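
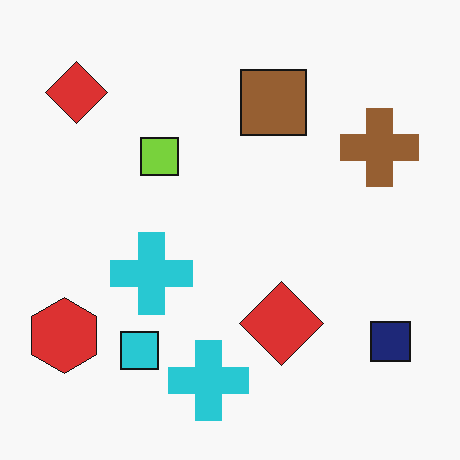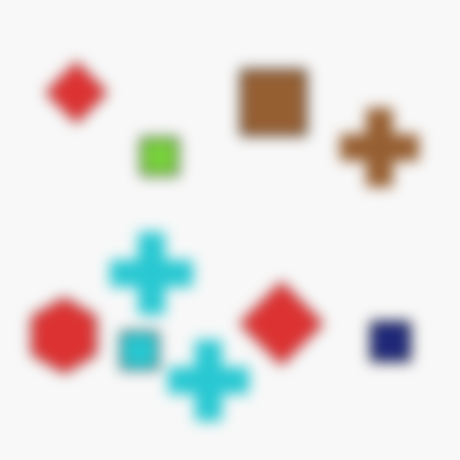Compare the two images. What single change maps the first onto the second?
The second image is the first heavily blurred.

Shape edges and outlines are uniformly softened across the whole image.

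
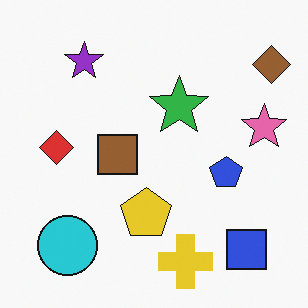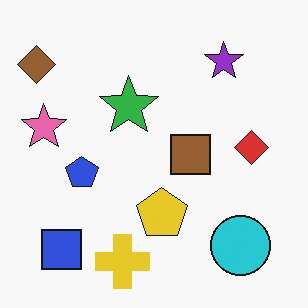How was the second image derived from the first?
Flipped horizontally (left ↔ right).

The brown diamond is in the top-right of the first image and the top-left of the second — shapes on opposite sides of the vertical midline have swapped in a mirror flip.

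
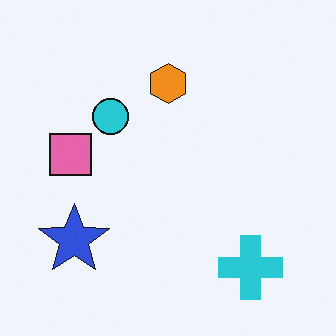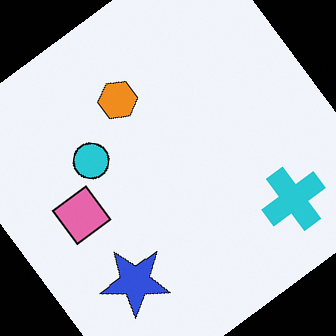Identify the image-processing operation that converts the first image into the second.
The second image is the first rotated counter-clockwise by a large amount — several tens of degrees.

Every shape is tilted by the same angle and the image corners show triangular fill wedges — a whole-image rotation by a non-right angle.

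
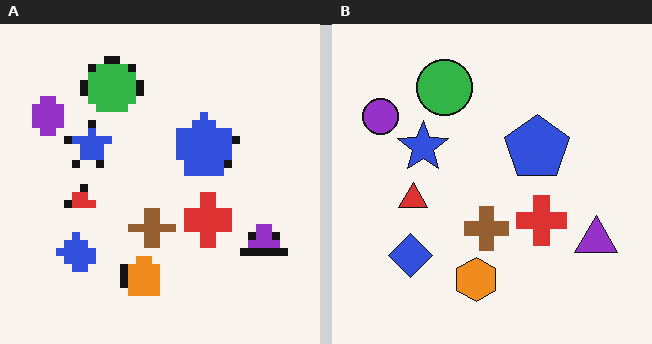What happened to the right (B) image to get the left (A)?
This is the original image pixelated into visible square blocks.

Shapes are reduced to large square blocks; fine edges and outlines are lost — a downscale-then-upscale (mosaic) effect.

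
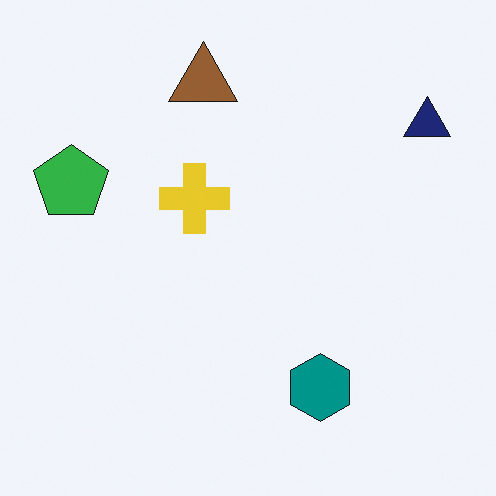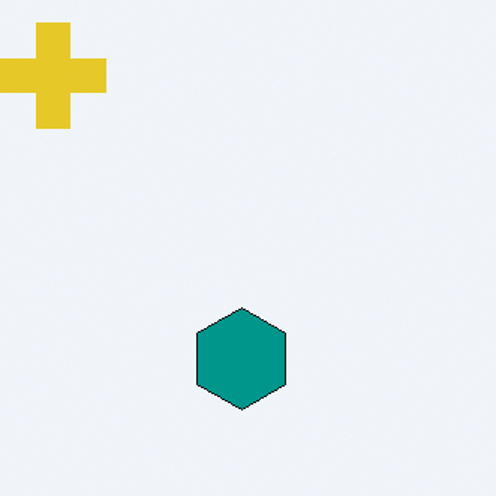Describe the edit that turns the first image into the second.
It was cropped slightly and scaled back up.

The visible shapes are larger and the field of view is narrower; shapes near the original edges may be partly or wholly outside the frame — a crop-and-rescale.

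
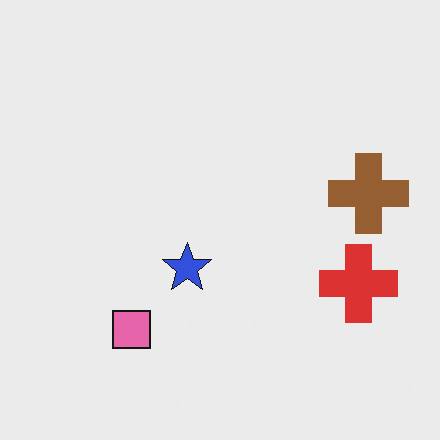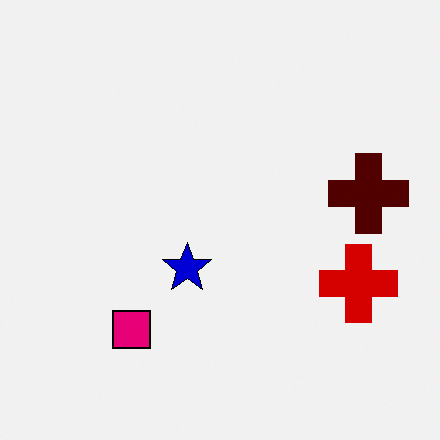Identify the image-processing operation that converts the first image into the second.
The image was boosted in contrast.

Tones are pushed away from mid-grey across the whole image — a global contrast change.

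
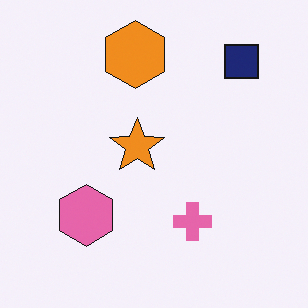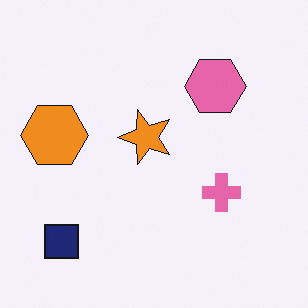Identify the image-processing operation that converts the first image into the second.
Transposed (reflected across the top-left ↔ bottom-right diagonal).

Shapes have swapped their row and column positions — what was in the top-right is now in the bottom-left — a diagonal reflection.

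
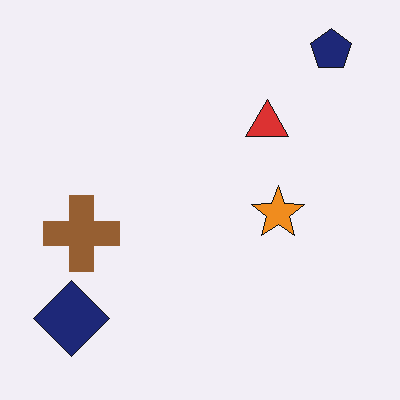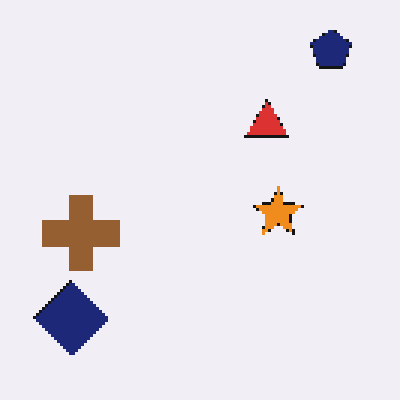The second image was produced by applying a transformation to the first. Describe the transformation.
It was mildly pixelated.

Shapes are reduced to large square blocks; fine edges and outlines are lost — a downscale-then-upscale (mosaic) effect.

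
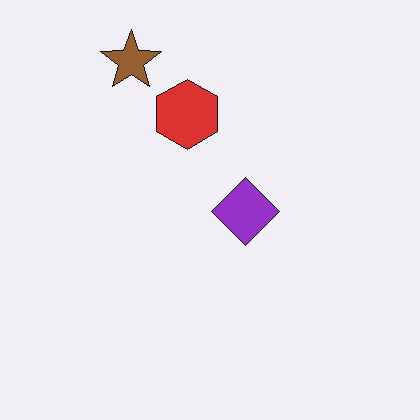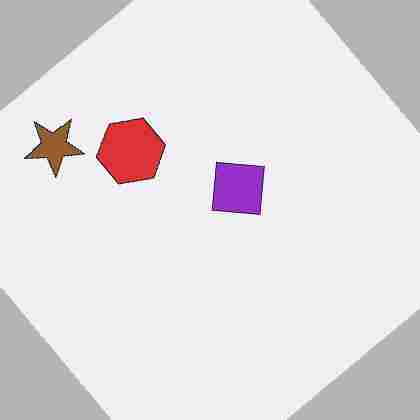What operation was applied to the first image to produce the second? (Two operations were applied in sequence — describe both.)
The image was rotated counter-clockwise by a large amount — several tens of degrees, then degraded with heavy JPEG compression.

Every shape is tilted by the same angle and the image corners show triangular fill wedges — a whole-image rotation by a non-right angle. Blocky 8×8 compression artifacts appear around shape edges and the flat background shows ringing — characteristic JPEG degradation.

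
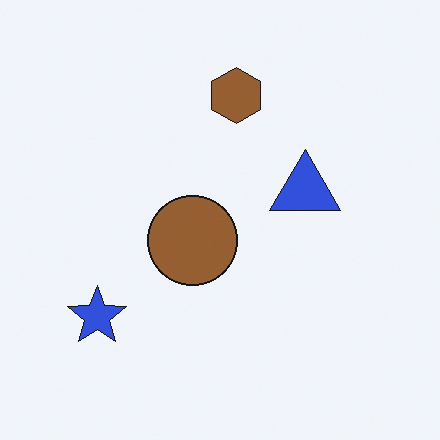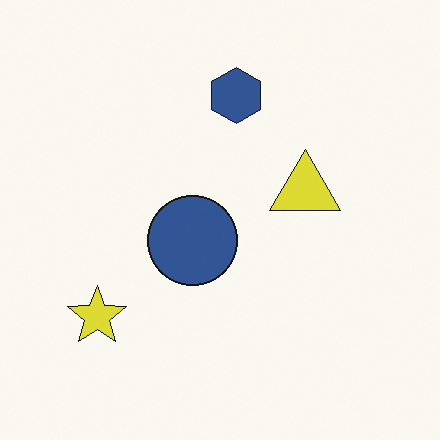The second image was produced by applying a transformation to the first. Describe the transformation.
The second image is the first hue-shifted by a large amount.

Every shape's color has rotated by the same amount around the hue wheel — a uniform hue shift.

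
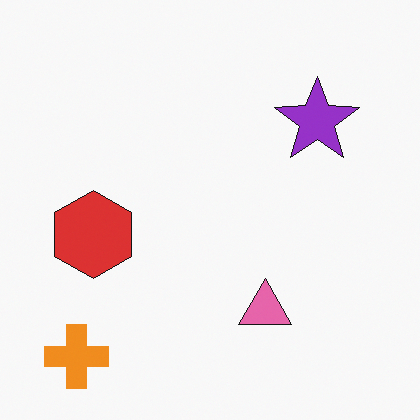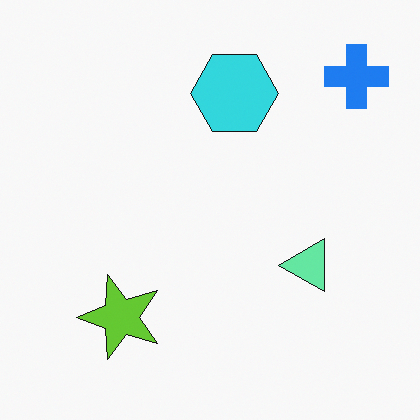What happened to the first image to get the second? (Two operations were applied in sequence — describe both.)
The second image is the first transposed (reflected across the top-left ↔ bottom-right diagonal), then hue-shifted by a large amount.

Shapes have swapped their row and column positions — what was in the top-right is now in the bottom-left — a diagonal reflection. Every shape's color has rotated by the same amount around the hue wheel — a uniform hue shift.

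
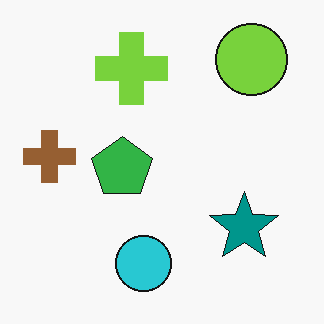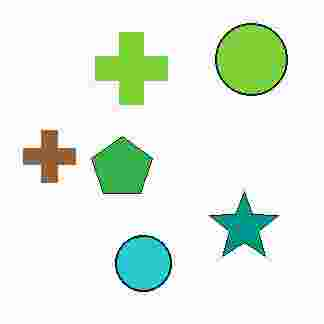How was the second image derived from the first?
This is the original image degraded with heavy JPEG compression.

Blocky 8×8 compression artifacts appear around shape edges and the flat background shows ringing — characteristic JPEG degradation.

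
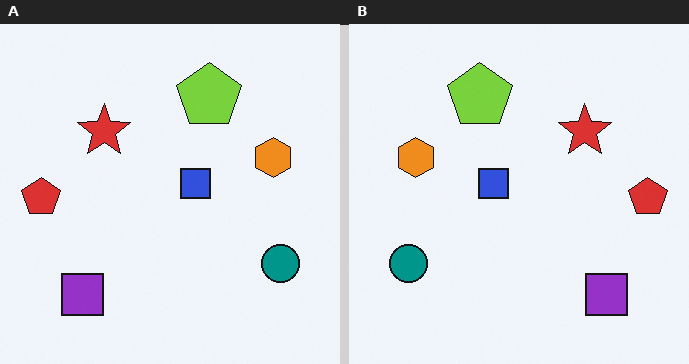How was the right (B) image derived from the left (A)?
This is the original image flipped horizontally (left ↔ right).

The red pentagon is in the left of the left (A) image and the right of the right (B) — shapes on opposite sides of the vertical midline have swapped in a mirror flip.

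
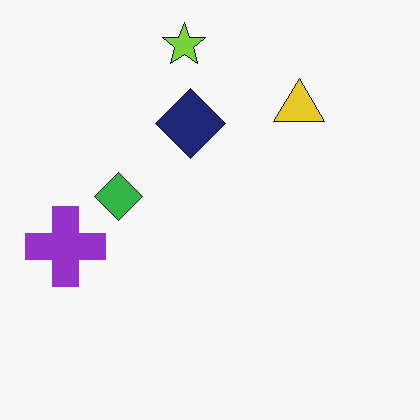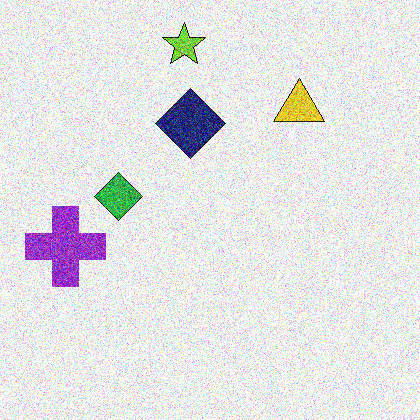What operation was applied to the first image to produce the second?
This is the original image degraded with a thick layer of grain.

Random speckle covers the whole image, including the flat background.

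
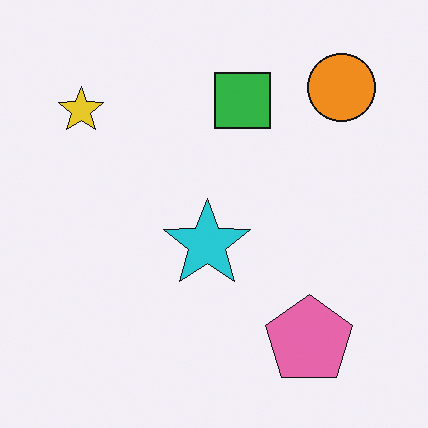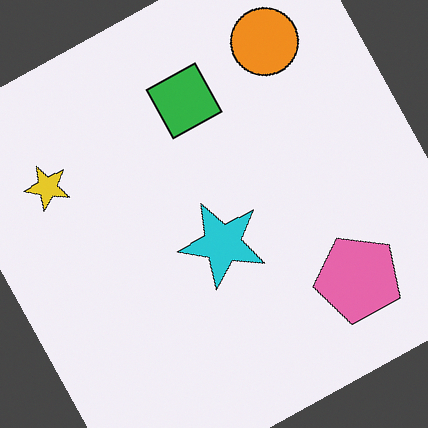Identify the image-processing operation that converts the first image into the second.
The second image is the first rotated counter-clockwise by a moderate amount.

Every shape is tilted by the same angle and the image corners show triangular fill wedges — a whole-image rotation by a non-right angle.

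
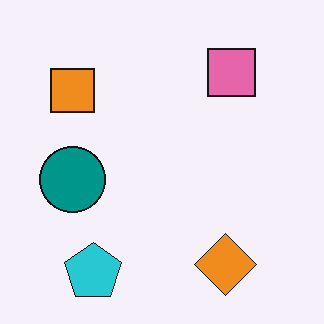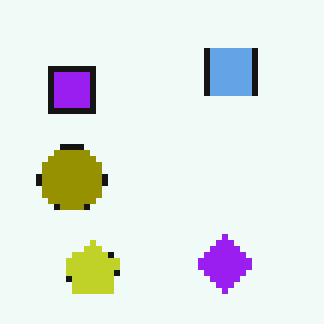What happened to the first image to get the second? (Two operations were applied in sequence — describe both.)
The second image is the first pixelated into visible square blocks, then hue-shifted through roughly half the color wheel.

Shapes are reduced to large square blocks; fine edges and outlines are lost — a downscale-then-upscale (mosaic) effect. Every shape's color has rotated by the same amount around the hue wheel — a uniform hue shift.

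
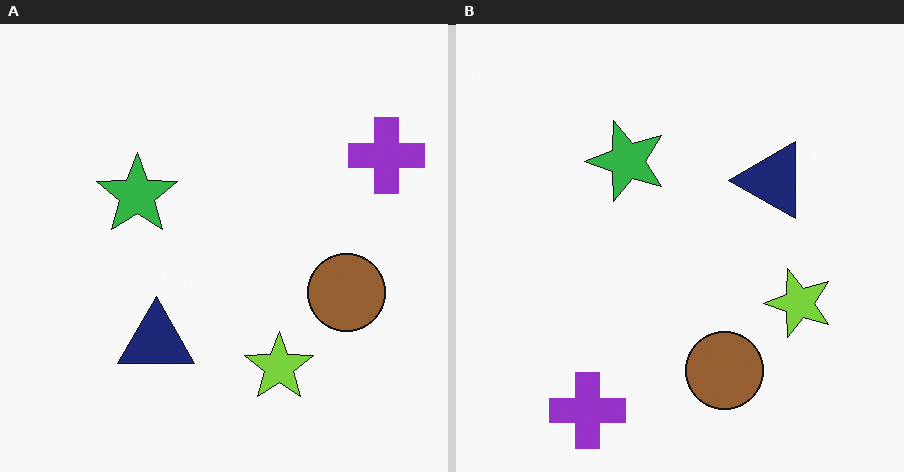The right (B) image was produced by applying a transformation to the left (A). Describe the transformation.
Transposed (reflected across the top-left ↔ bottom-right diagonal).

Shapes have swapped their row and column positions — what was in the top-right is now in the bottom-left — a diagonal reflection.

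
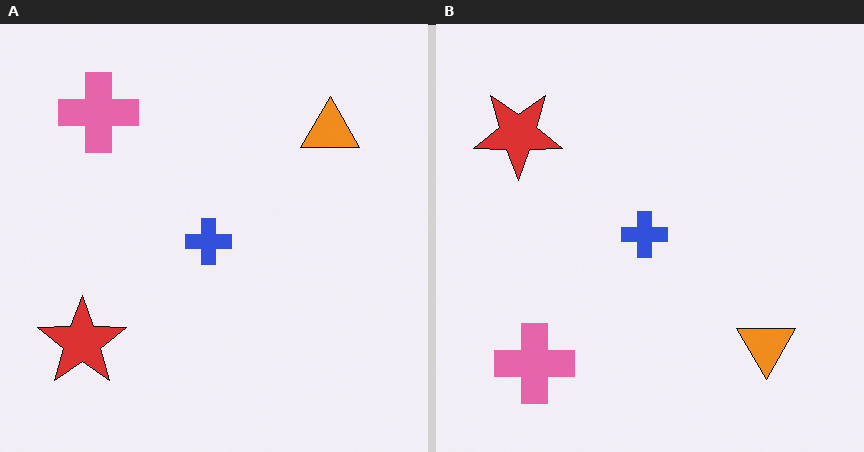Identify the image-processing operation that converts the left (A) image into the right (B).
This is the original image flipped vertically (top ↔ bottom).

The pink cross is in the top-left of the left (A) image and the bottom-left of the right (B) — shapes on opposite sides of the horizontal midline have swapped in a mirror flip.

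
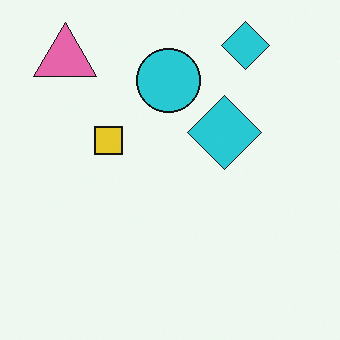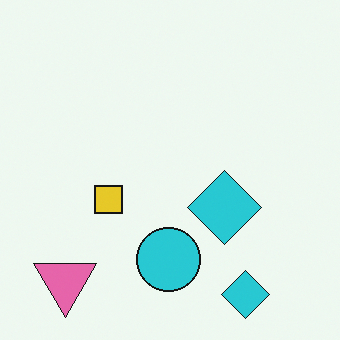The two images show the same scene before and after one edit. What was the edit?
The second image is the first flipped vertically (top ↔ bottom).

The pink triangle is in the top-left of the first image and the bottom-left of the second — shapes on opposite sides of the horizontal midline have swapped in a mirror flip.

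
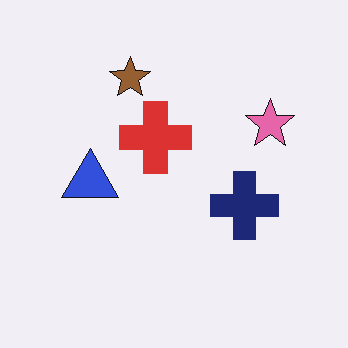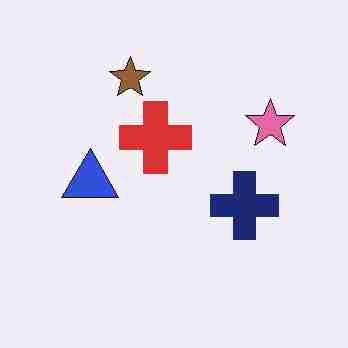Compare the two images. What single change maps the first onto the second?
The transformation is: heavily JPEG-compressed with obvious blocking artifacts.

Blocky 8×8 compression artifacts appear around shape edges and the flat background shows ringing — characteristic JPEG degradation.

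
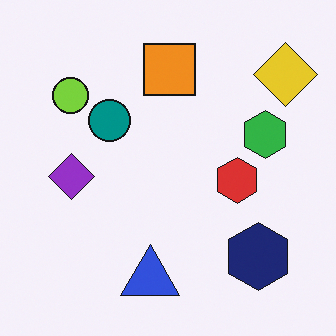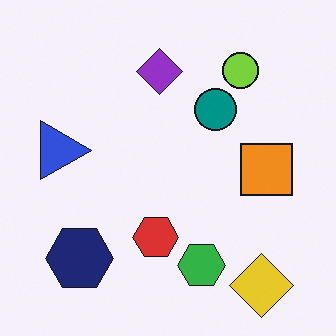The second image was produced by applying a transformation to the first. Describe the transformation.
The image was rotated 90° clockwise.

The yellow diamond sits in the top-right of the first image and the bottom-right of the second — consistent with a whole-image 90° clockwise rotation.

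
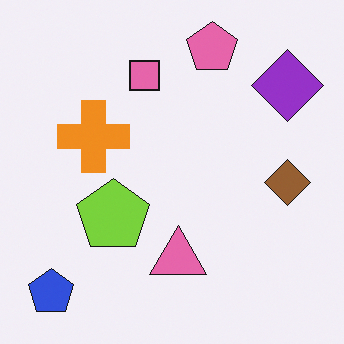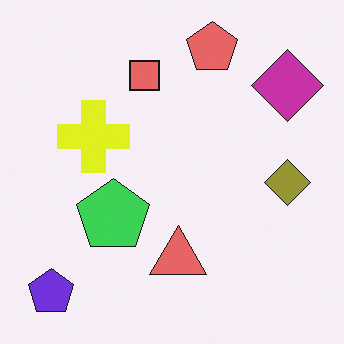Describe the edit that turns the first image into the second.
The transformation is: hue-shifted slightly.

Every shape's color has rotated by the same amount around the hue wheel — a uniform hue shift.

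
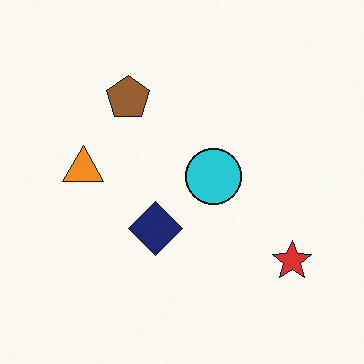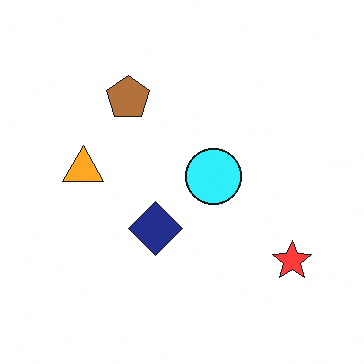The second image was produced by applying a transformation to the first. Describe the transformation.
The image was brightened a little.

Every pixel — background and shapes alike — is uniformly brightened.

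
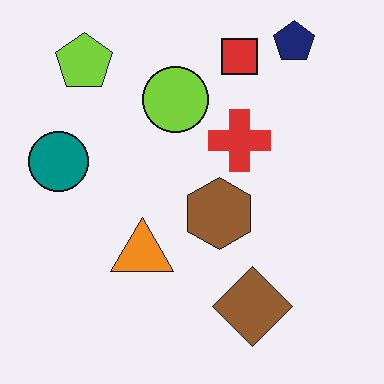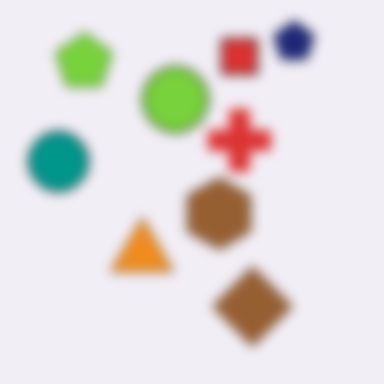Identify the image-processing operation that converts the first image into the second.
It was strongly gaussian-blurred.

Shape edges and outlines are uniformly softened across the whole image.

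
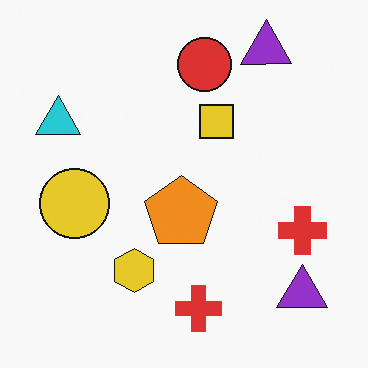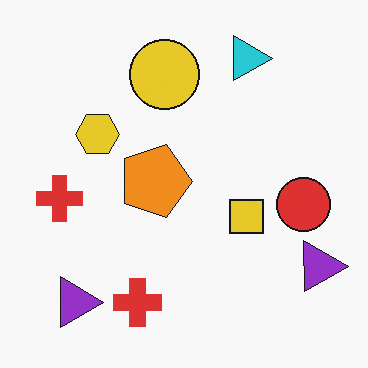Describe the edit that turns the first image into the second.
This is the original image rotated 90° clockwise.

The cyan triangle sits in the top-left of the first image and the top-right of the second — consistent with a whole-image 90° clockwise rotation.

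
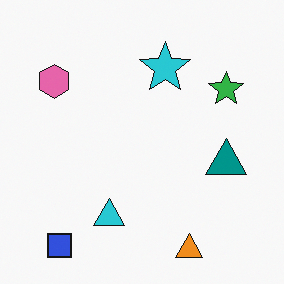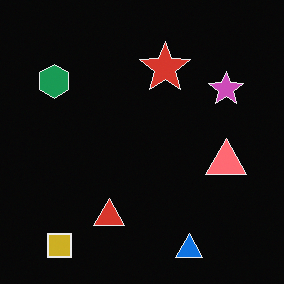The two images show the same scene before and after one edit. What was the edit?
The second image is the first color-inverted (negative).

The light background has become dark and every shape's color is its complement — a photographic negative.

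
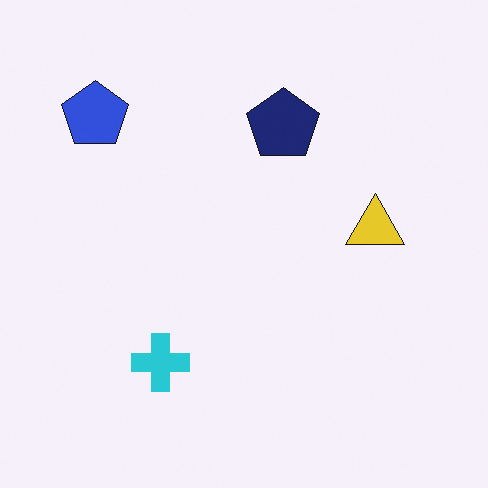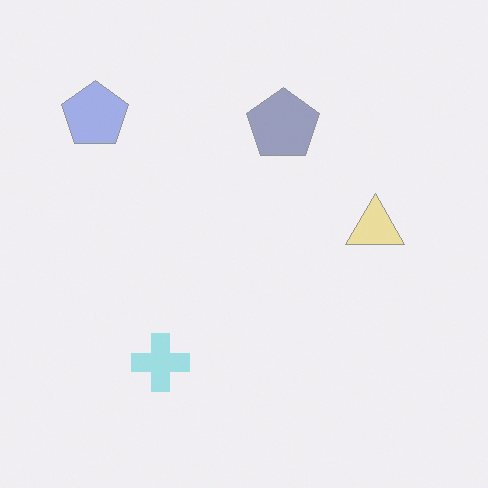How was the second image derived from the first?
The image was washed out (contrast reduced).

Tones are pushed toward mid-grey across the whole image — a global contrast change.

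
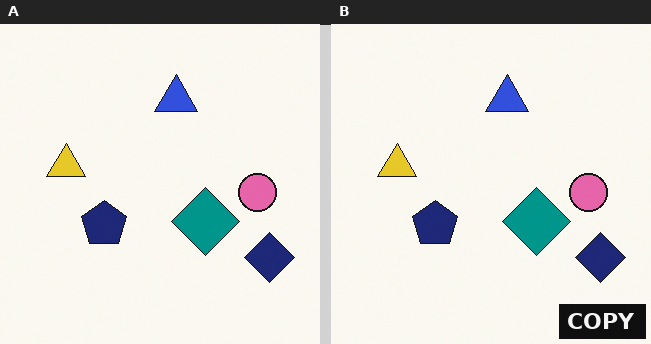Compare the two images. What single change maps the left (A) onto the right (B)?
This is the original image watermarked with the text "COPY" in the lower-right corner.

A dark label reading "COPY" appears in the lower-right corner.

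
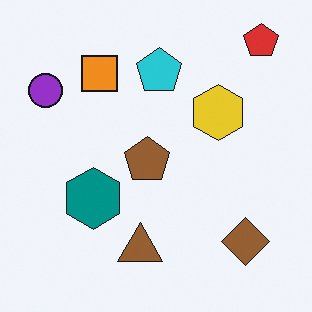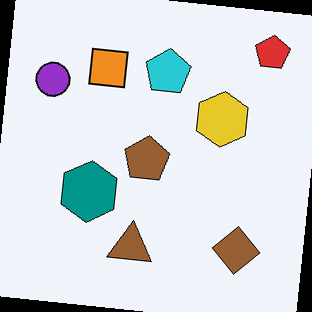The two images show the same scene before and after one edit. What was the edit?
The image was rotated clockwise by a few degrees.

Every shape is tilted by the same angle and the image corners show triangular fill wedges — a whole-image rotation by a non-right angle.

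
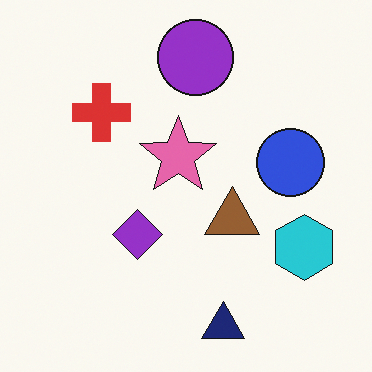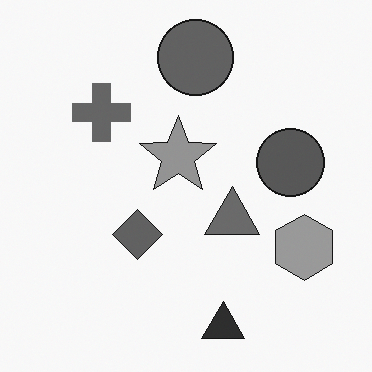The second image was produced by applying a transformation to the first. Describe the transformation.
It was converted to grayscale.

All color is removed — every shape is now a shade of grey.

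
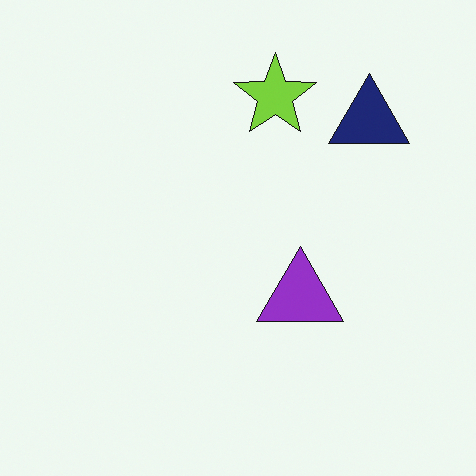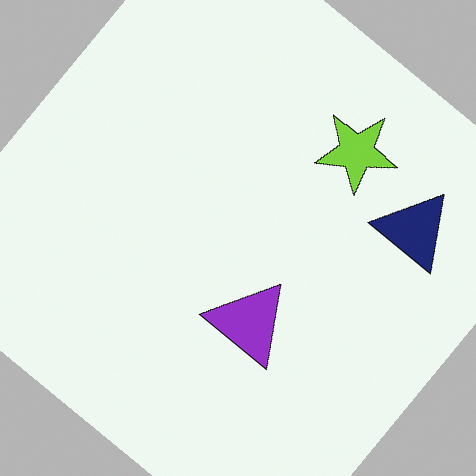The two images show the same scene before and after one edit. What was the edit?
The image was rotated clockwise by a large amount — several tens of degrees.

Every shape is tilted by the same angle and the image corners show triangular fill wedges — a whole-image rotation by a non-right angle.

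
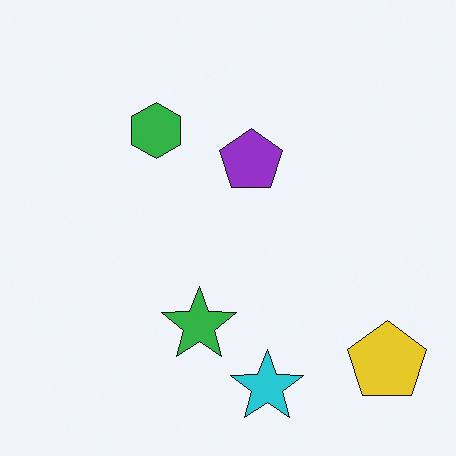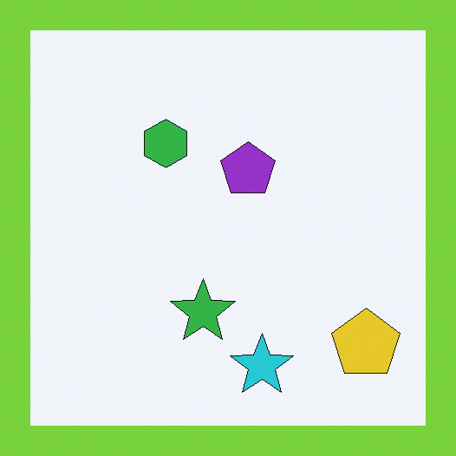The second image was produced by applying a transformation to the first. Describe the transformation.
This is the original image framed with a lime border.

A solid lime frame runs around the edge of the second image, with the content slightly shrunk inside it.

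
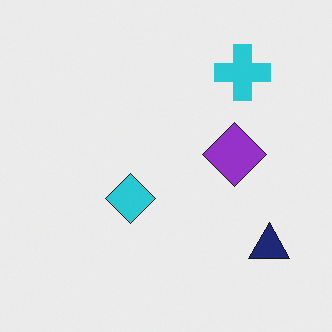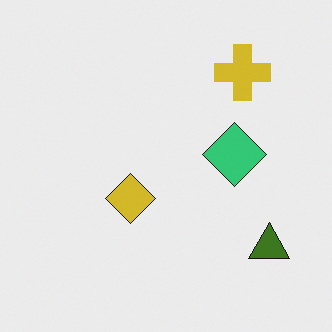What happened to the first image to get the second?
The second image is the first hue-shifted by a large amount.

Every shape's color has rotated by the same amount around the hue wheel — a uniform hue shift.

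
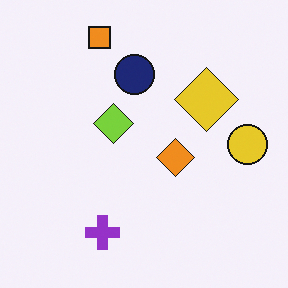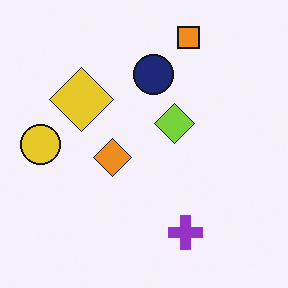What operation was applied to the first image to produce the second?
The second image is the first flipped horizontally (left ↔ right).

The yellow circle is in the right of the first image and the left of the second — shapes on opposite sides of the vertical midline have swapped in a mirror flip.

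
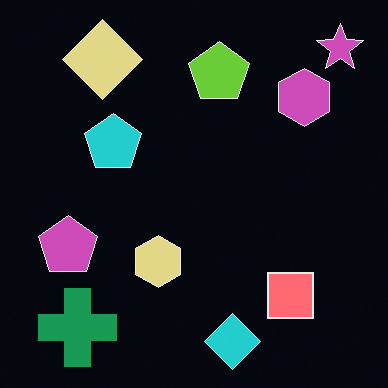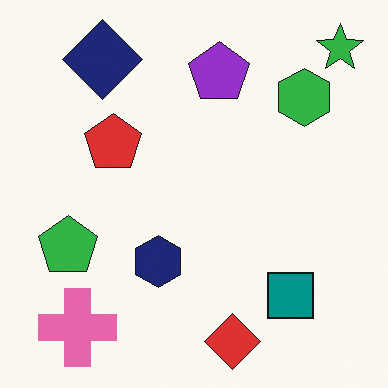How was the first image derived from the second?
The transformation is: color-inverted (negative).

The light background has become dark and every shape's color is its complement — a photographic negative.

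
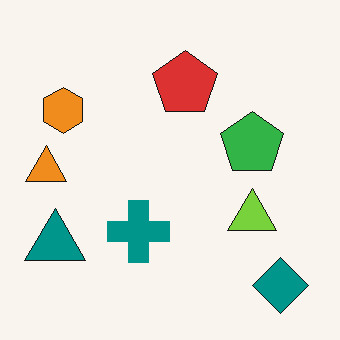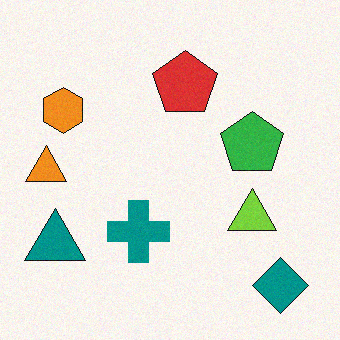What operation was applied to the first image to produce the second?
The transformation is: degraded with light additive noise.

Random speckle covers the whole image, including the flat background.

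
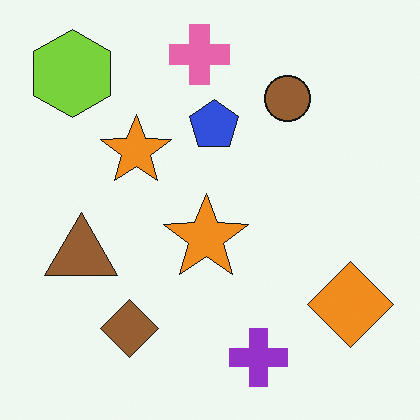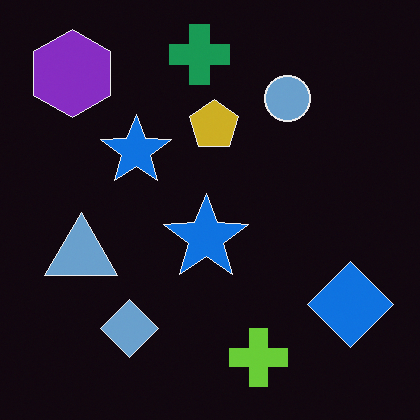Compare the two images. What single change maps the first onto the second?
The transformation is: color-inverted (negative).

The light background has become dark and every shape's color is its complement — a photographic negative.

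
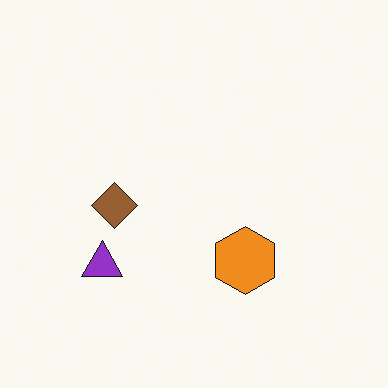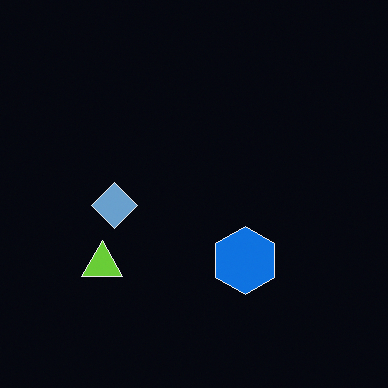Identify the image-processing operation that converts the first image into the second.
The second image is the first color-inverted (negative).

The light background has become dark and every shape's color is its complement — a photographic negative.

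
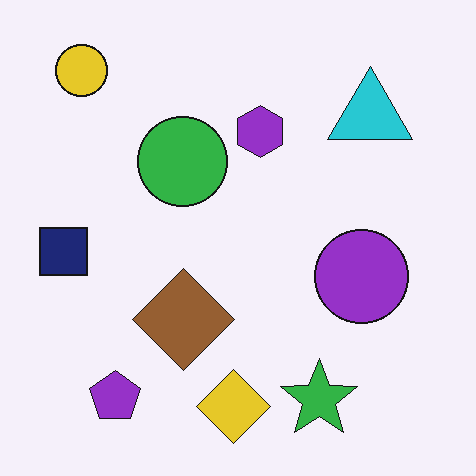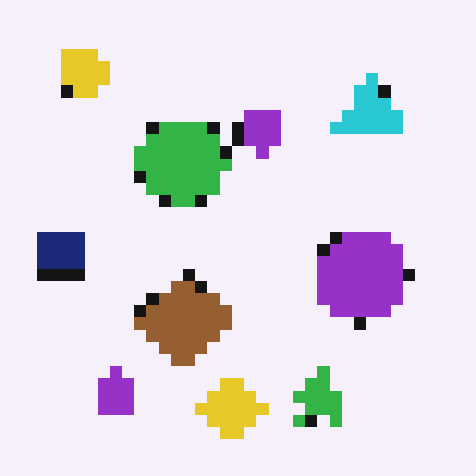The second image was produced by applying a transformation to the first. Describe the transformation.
This is the original image heavily pixelated into large blocks.

Shapes are reduced to large square blocks; fine edges and outlines are lost — a downscale-then-upscale (mosaic) effect.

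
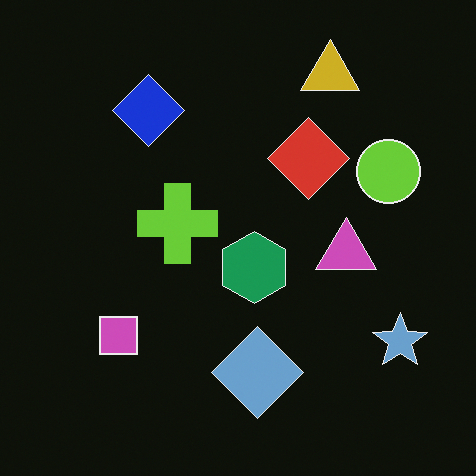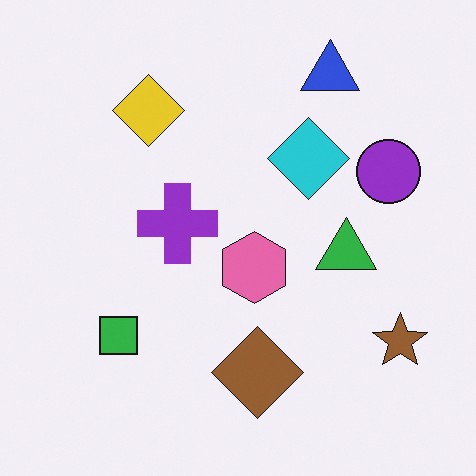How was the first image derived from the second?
The first image is the second color-inverted (negative).

The light background has become dark and every shape's color is its complement — a photographic negative.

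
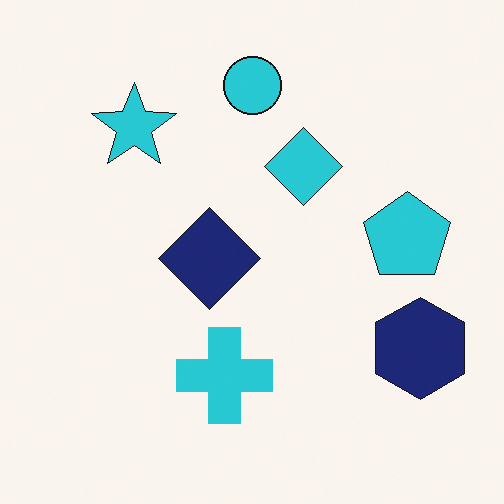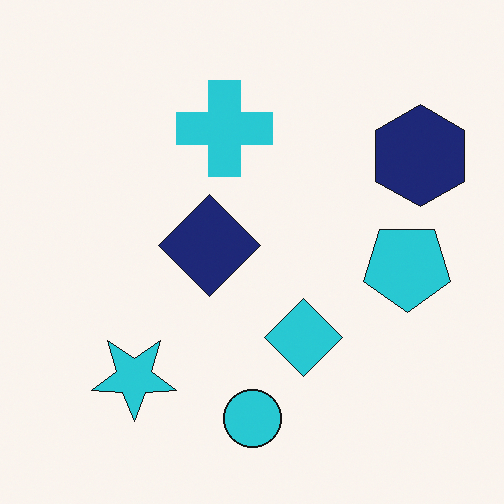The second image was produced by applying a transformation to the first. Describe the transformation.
The image was flipped vertically (top ↔ bottom).

The cyan circle is in the top of the first image and the bottom of the second — shapes on opposite sides of the horizontal midline have swapped in a mirror flip.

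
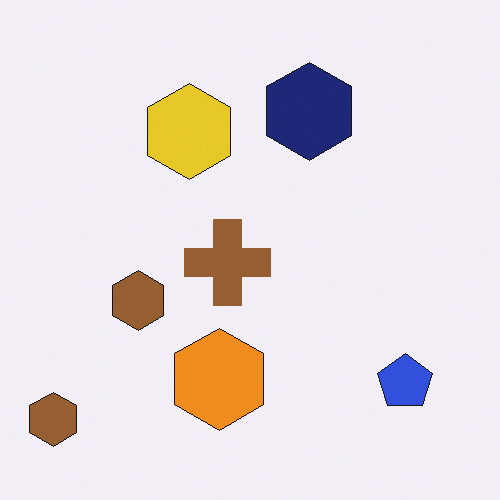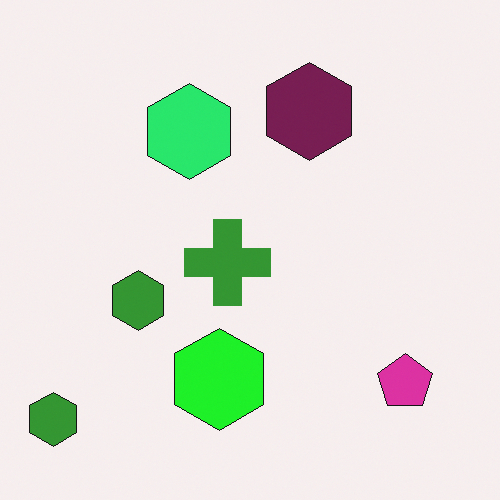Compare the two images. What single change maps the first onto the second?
The second image is the first hue-shifted noticeably.

Every shape's color has rotated by the same amount around the hue wheel — a uniform hue shift.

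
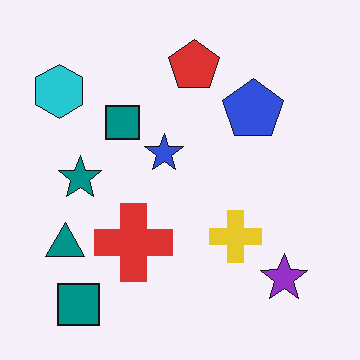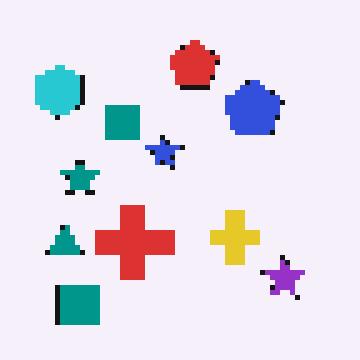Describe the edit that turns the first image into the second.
The transformation is: lightly pixelated (a mild mosaic effect).

Shapes are reduced to large square blocks; fine edges and outlines are lost — a downscale-then-upscale (mosaic) effect.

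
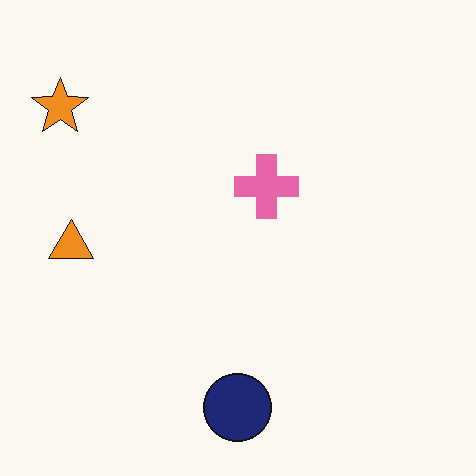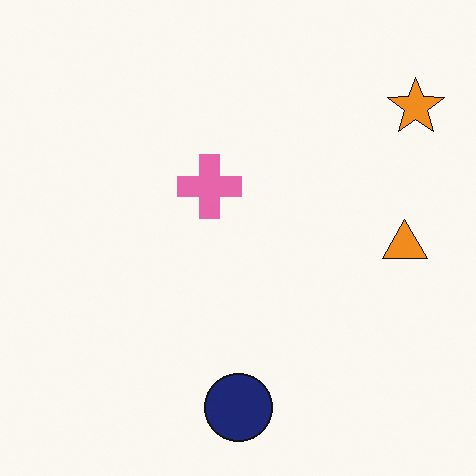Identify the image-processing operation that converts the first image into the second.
This is the original image flipped horizontally (left ↔ right).

The orange star is in the top-left of the first image and the top-right of the second — shapes on opposite sides of the vertical midline have swapped in a mirror flip.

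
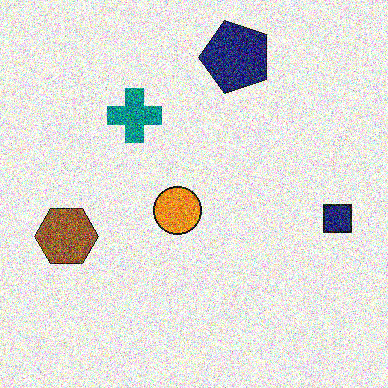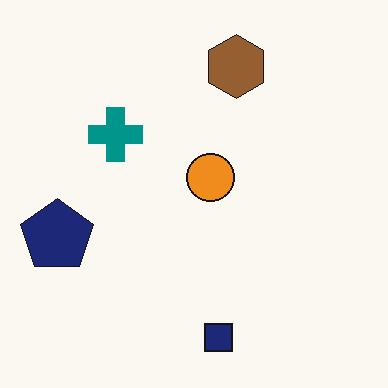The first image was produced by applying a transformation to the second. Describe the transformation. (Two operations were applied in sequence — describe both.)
This is the original image transposed (reflected across the top-left ↔ bottom-right diagonal), then degraded with strong gaussian noise.

Shapes have swapped their row and column positions — what was in the top-right is now in the bottom-left — a diagonal reflection. Random speckle covers the whole image, including the flat background.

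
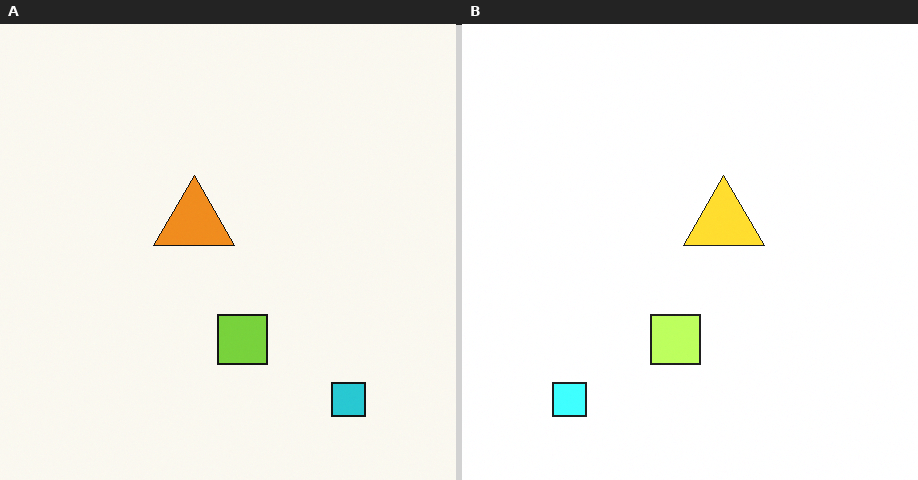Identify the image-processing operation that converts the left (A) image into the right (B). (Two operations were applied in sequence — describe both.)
The right (B) image is the left (A) flipped horizontally (left ↔ right), then substantially brightened.

The cyan square is in the bottom-right of the left (A) image and the bottom-left of the right (B) — shapes on opposite sides of the vertical midline have swapped in a mirror flip. Every pixel — background and shapes alike — is uniformly brightened.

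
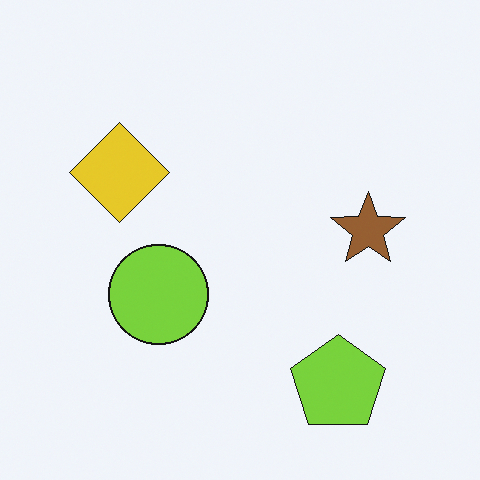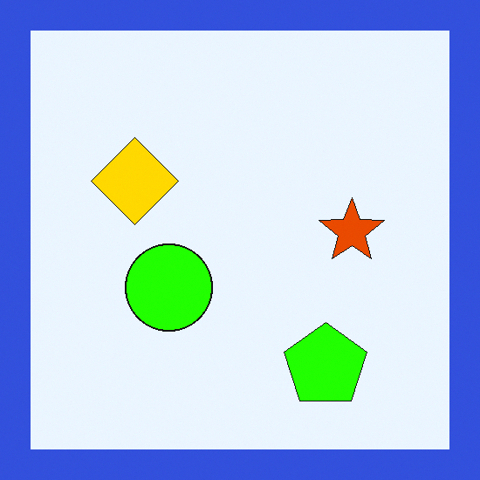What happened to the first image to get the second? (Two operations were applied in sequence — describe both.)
The transformation is: made much more vivid (saturation change), then framed with a blue border.

All colors are more vivid — a global saturation change. A solid blue frame runs around the edge of the second image, with the content slightly shrunk inside it.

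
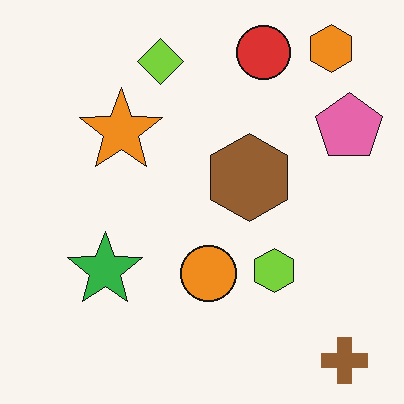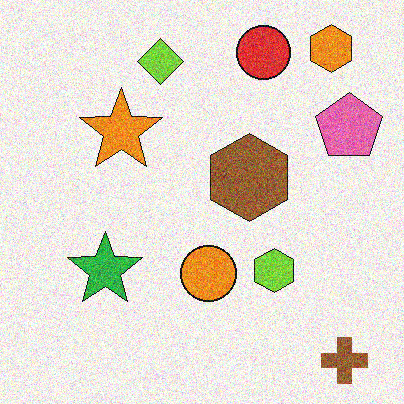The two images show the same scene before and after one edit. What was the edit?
The transformation is: degraded with visible gaussian noise.

Random speckle covers the whole image, including the flat background.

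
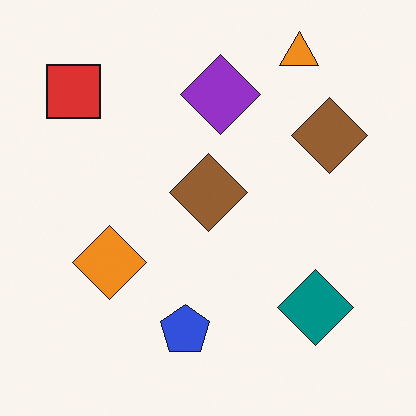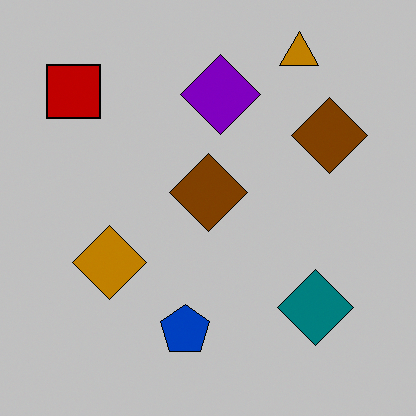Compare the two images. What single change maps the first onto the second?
Aggressively posterized.

Each flat color has snapped to a coarser quantized level — most visibly, the near-white background has dropped to a flat grey.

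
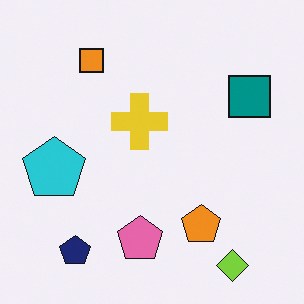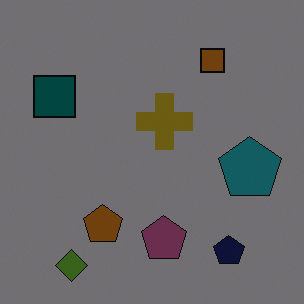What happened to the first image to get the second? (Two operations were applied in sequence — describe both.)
The second image is the first noticeably darkened, then flipped horizontally (left ↔ right).

Every pixel — background and shapes alike — is uniformly darkened. The cyan pentagon is in the left of the first image and the right of the second — shapes on opposite sides of the vertical midline have swapped in a mirror flip.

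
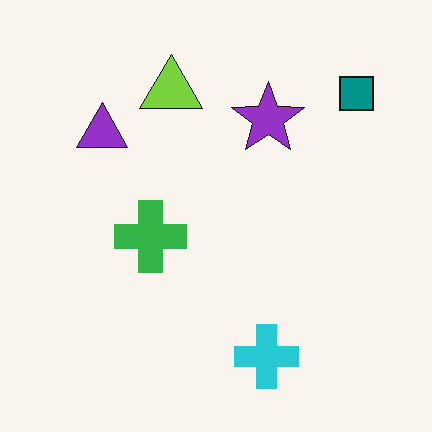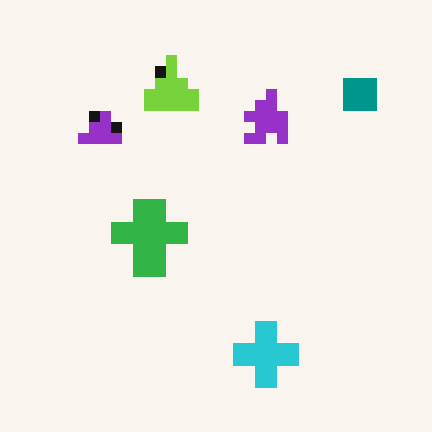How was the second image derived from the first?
The image was heavily pixelated into large blocks.

Shapes are reduced to large square blocks; fine edges and outlines are lost — a downscale-then-upscale (mosaic) effect.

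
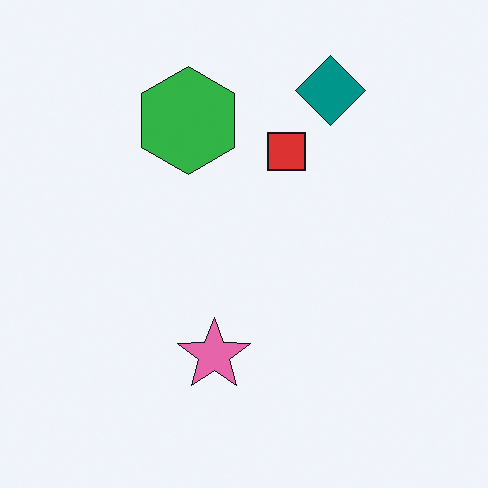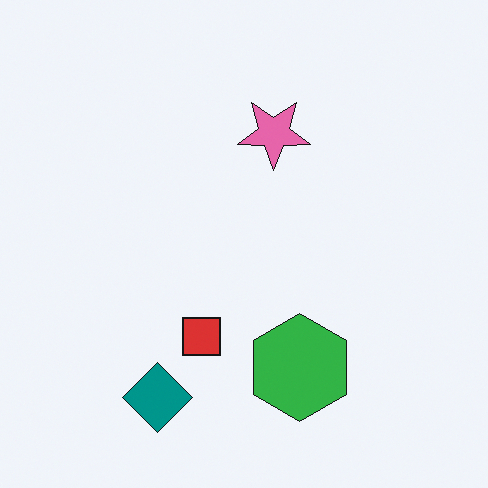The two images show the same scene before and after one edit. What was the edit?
The second image is the first rotated 180°.

The teal diamond sits in the top-right of the first image and the bottom-left of the second — consistent with a whole-image 180° rotation.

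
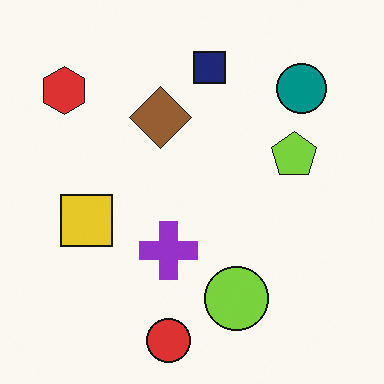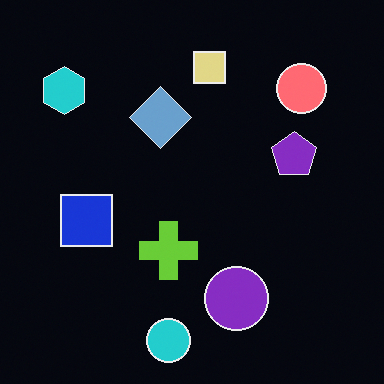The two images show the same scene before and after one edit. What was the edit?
The transformation is: color-inverted (negative).

The light background has become dark and every shape's color is its complement — a photographic negative.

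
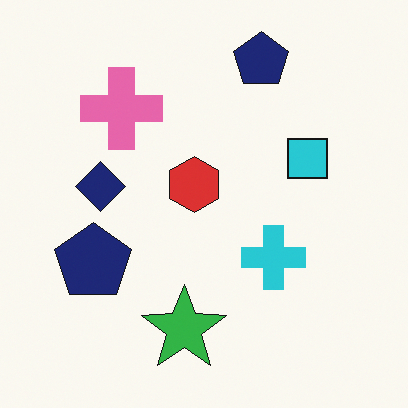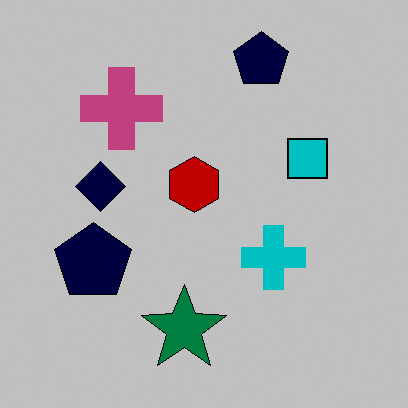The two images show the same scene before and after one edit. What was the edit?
It was aggressively posterized.

Each flat color has snapped to a coarser quantized level — most visibly, the near-white background has dropped to a flat grey.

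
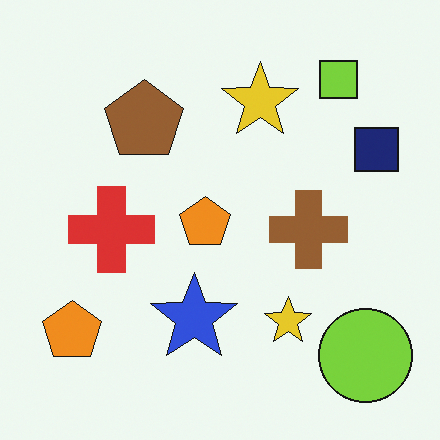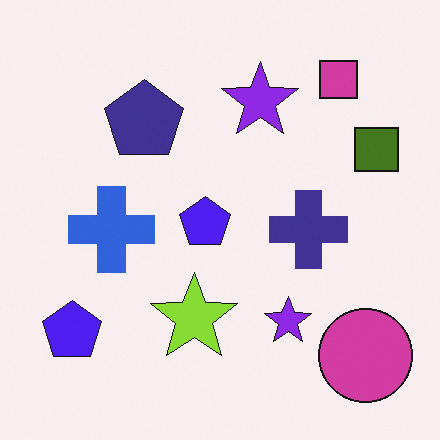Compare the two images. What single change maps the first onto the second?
This is the original image hue-shifted through roughly half the color wheel.

Every shape's color has rotated by the same amount around the hue wheel — a uniform hue shift.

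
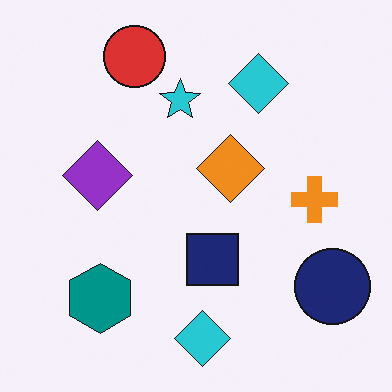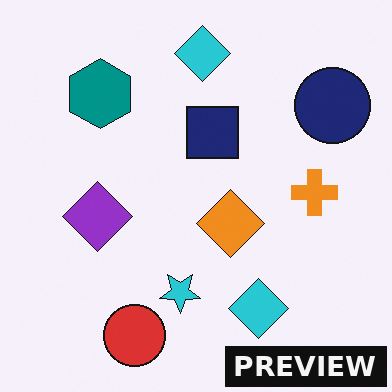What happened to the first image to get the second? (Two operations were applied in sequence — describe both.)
Flipped vertically (top ↔ bottom), then watermarked with the text "PREVIEW" in the lower-right corner.

The red circle is in the top of the first image and the bottom of the second — shapes on opposite sides of the horizontal midline have swapped in a mirror flip. A dark label reading "PREVIEW" appears in the lower-right corner.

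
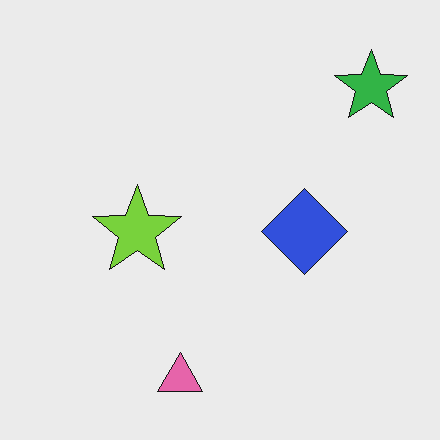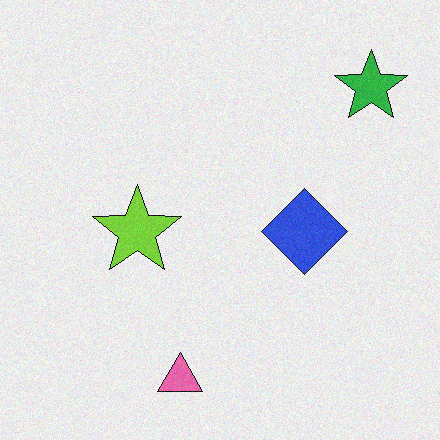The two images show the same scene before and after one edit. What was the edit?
It was degraded with a light layer of grain.

Random speckle covers the whole image, including the flat background.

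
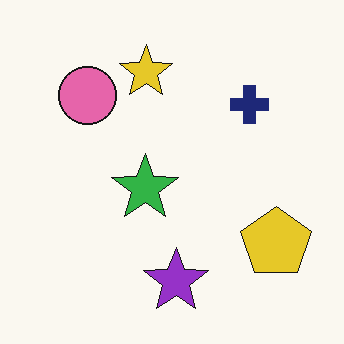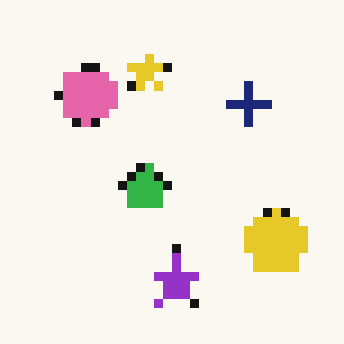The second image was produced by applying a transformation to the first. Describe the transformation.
The second image is the first coarsely pixelated.

Shapes are reduced to large square blocks; fine edges and outlines are lost — a downscale-then-upscale (mosaic) effect.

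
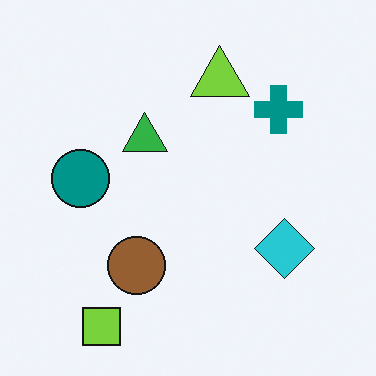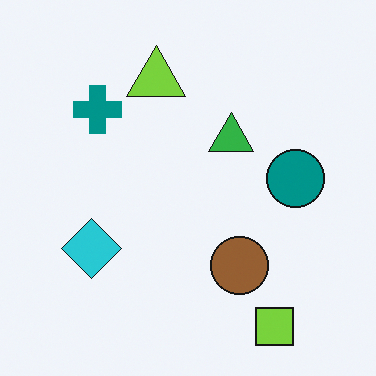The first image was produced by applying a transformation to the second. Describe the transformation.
The transformation is: flipped horizontally (left ↔ right).

The teal circle is in the right of the second image and the left of the first — shapes on opposite sides of the vertical midline have swapped in a mirror flip.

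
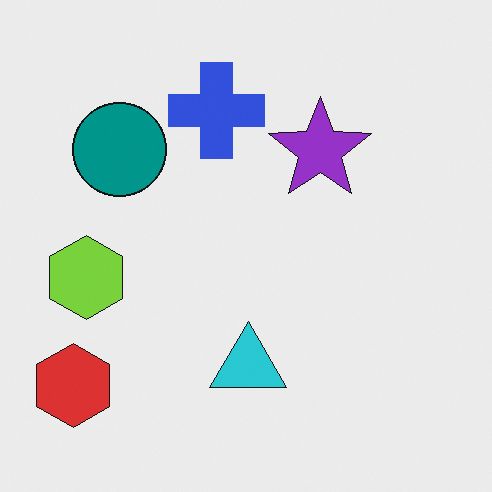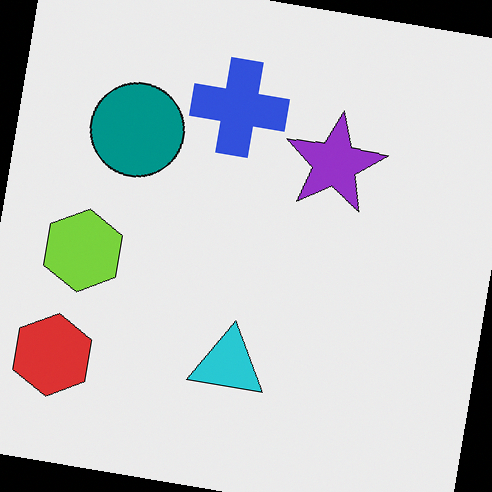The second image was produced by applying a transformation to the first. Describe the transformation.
It was rotated clockwise by a slight angle.

Every shape is tilted by the same angle and the image corners show triangular fill wedges — a whole-image rotation by a non-right angle.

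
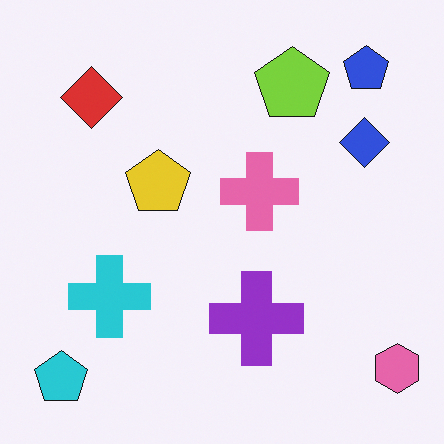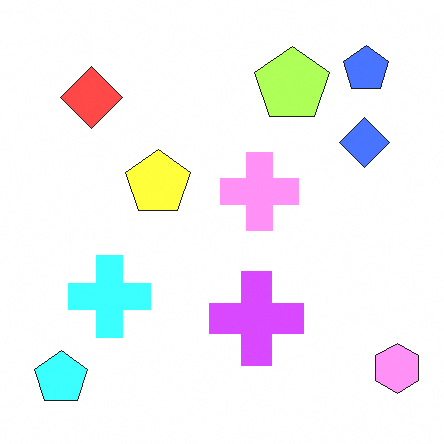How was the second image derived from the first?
This is the original image brightened a lot.

Every pixel — background and shapes alike — is uniformly brightened.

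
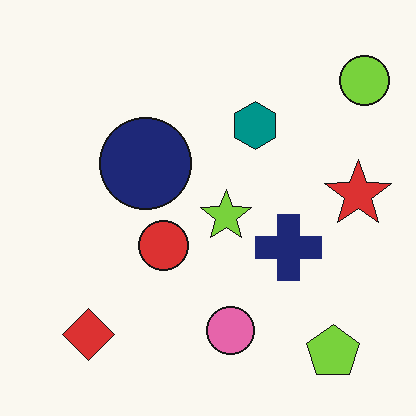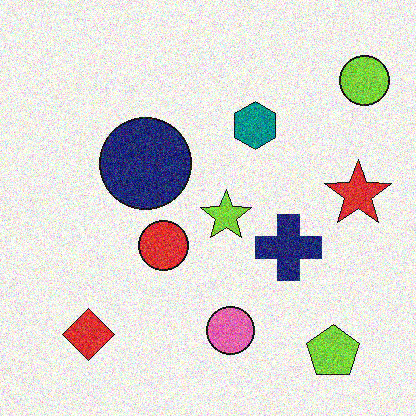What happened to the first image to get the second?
Degraded with a thick layer of grain.

Random speckle covers the whole image, including the flat background.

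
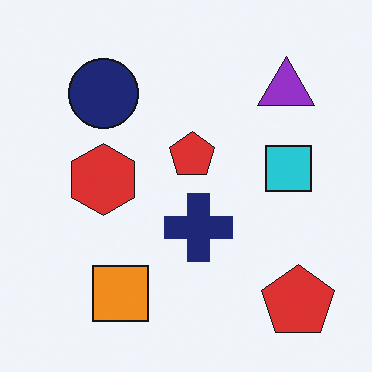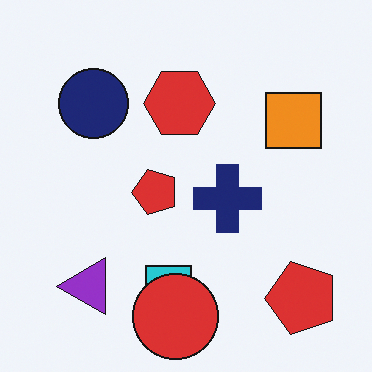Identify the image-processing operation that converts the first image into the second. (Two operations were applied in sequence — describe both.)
It was transposed (reflected across the top-left ↔ bottom-right diagonal), then overlaid with an additional red circle.

Shapes have swapped their row and column positions — what was in the top-right is now in the bottom-left — a diagonal reflection. A red circle appears in the second image that is absent from the first.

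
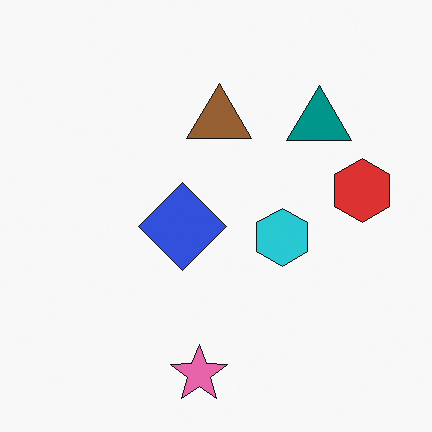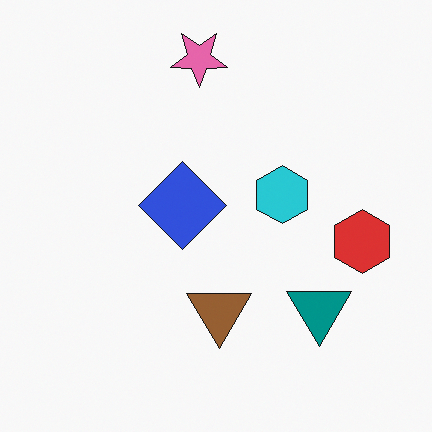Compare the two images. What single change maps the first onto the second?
This is the original image flipped vertically (top ↔ bottom).

The pink star is in the bottom of the first image and the top of the second — shapes on opposite sides of the horizontal midline have swapped in a mirror flip.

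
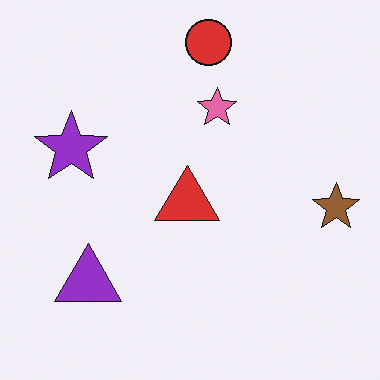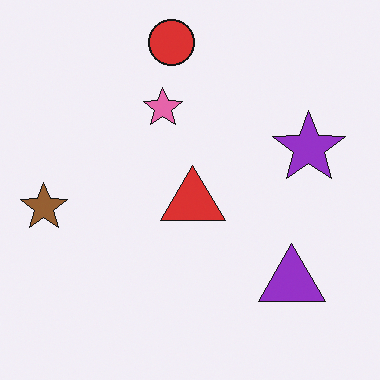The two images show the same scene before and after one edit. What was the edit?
The image was flipped horizontally (left ↔ right).

The brown star is in the right of the first image and the left of the second — shapes on opposite sides of the vertical midline have swapped in a mirror flip.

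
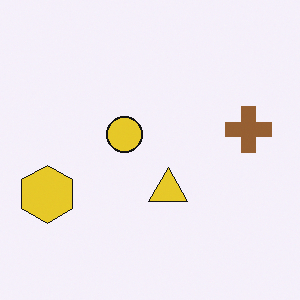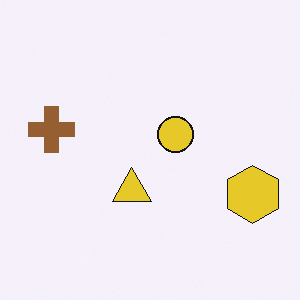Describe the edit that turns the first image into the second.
The image was flipped horizontally (left ↔ right).

The yellow hexagon is in the left of the first image and the right of the second — shapes on opposite sides of the vertical midline have swapped in a mirror flip.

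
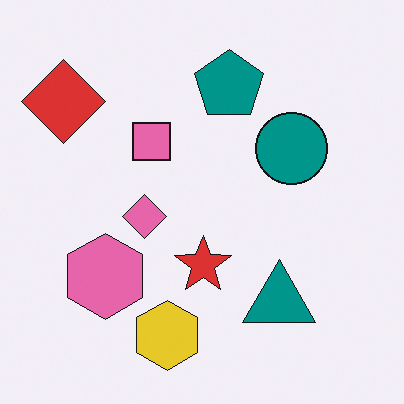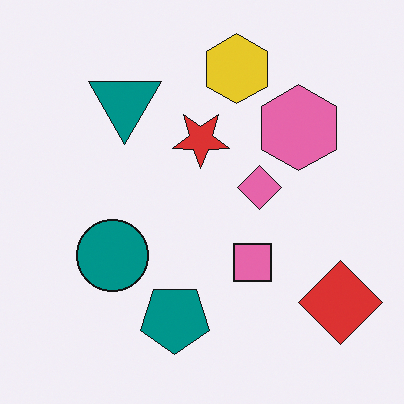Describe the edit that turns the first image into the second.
The image was rotated 180°.

The red diamond sits in the top-left of the first image and the bottom-right of the second — consistent with a whole-image 180° rotation.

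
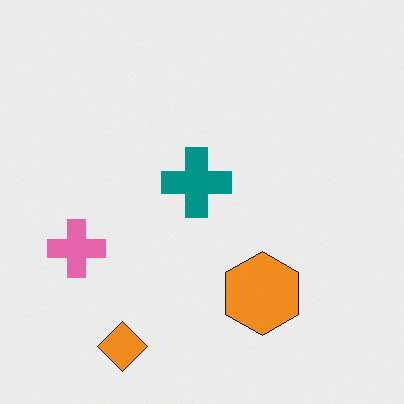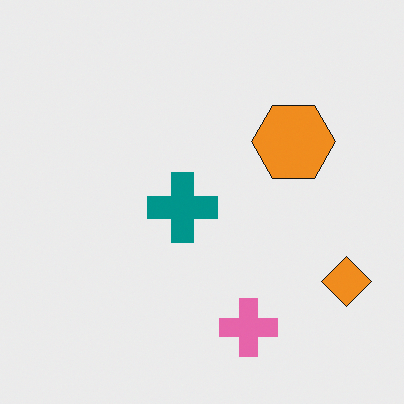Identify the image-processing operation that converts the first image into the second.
The transformation is: rotated 90° counter-clockwise.

The orange diamond sits in the bottom-left of the first image and the bottom-right of the second — consistent with a whole-image 90° counter-clockwise rotation.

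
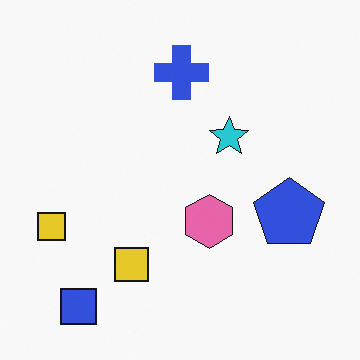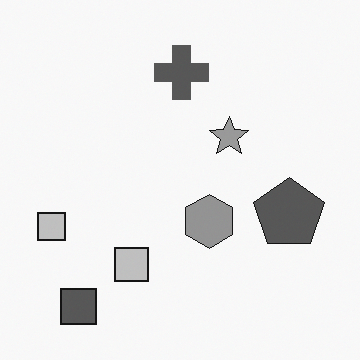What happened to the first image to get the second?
This is the original image converted to grayscale.

All color is removed — every shape is now a shade of grey.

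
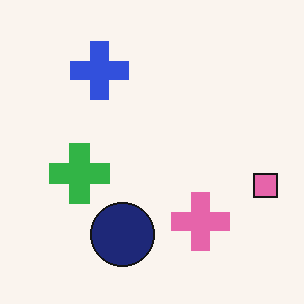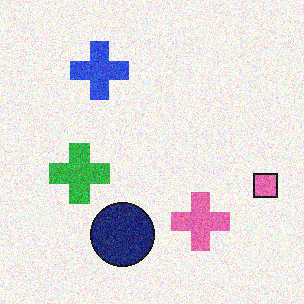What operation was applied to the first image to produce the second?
The image was degraded with moderate additive noise.

Random speckle covers the whole image, including the flat background.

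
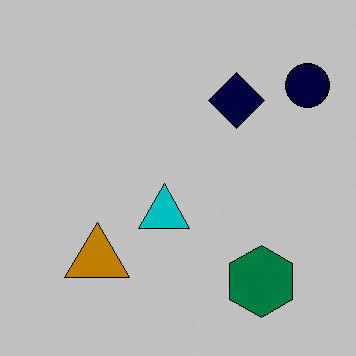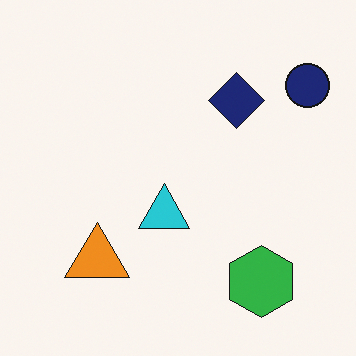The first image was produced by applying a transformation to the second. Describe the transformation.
The first image is the second heavily posterized to just a handful of flat colors.

Each flat color has snapped to a coarser quantized level — most visibly, the near-white background has dropped to a flat grey.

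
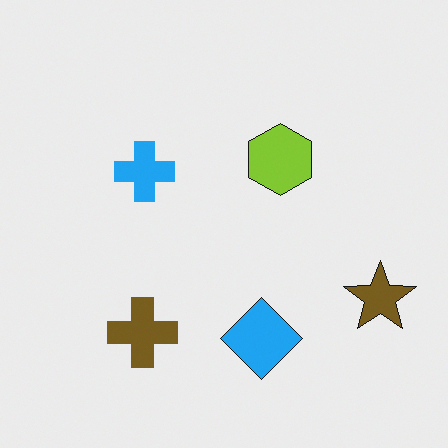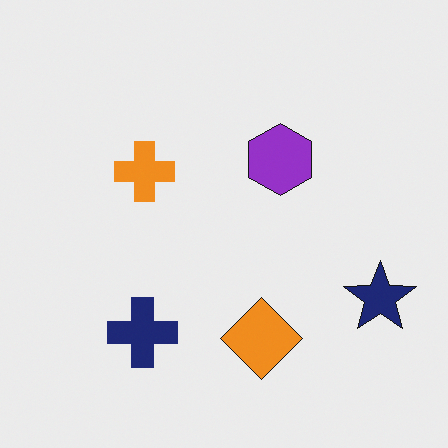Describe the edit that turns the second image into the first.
This is the original image hue-shifted through roughly half the color wheel.

Every shape's color has rotated by the same amount around the hue wheel — a uniform hue shift.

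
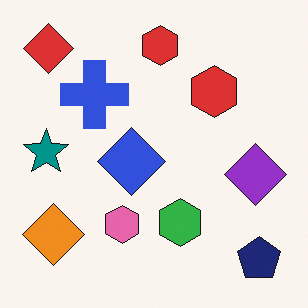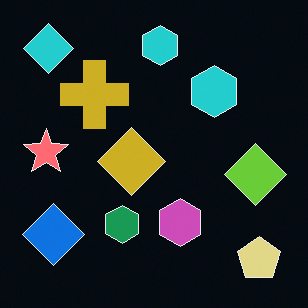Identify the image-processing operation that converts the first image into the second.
The second image is the first color-inverted (negative).

The light background has become dark and every shape's color is its complement — a photographic negative.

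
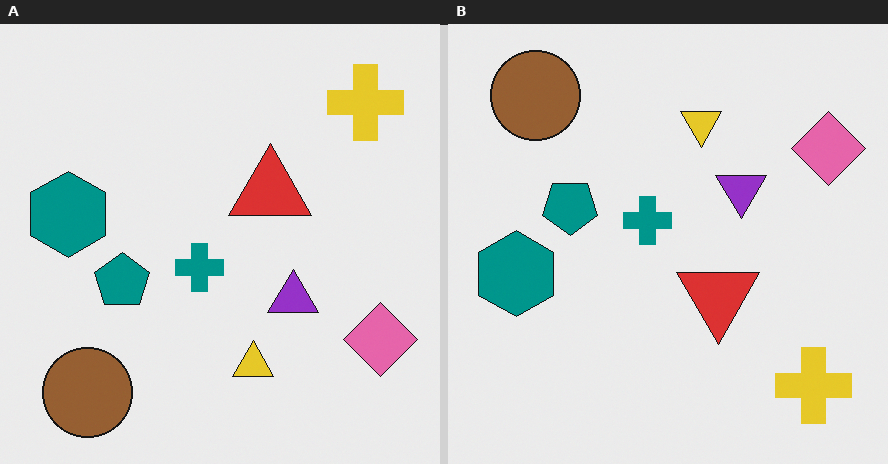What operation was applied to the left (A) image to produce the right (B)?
The right (B) image is the left (A) flipped vertically (top ↔ bottom).

The brown circle is in the bottom-left of the left (A) image and the top-left of the right (B) — shapes on opposite sides of the horizontal midline have swapped in a mirror flip.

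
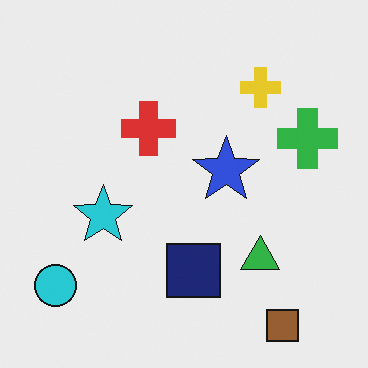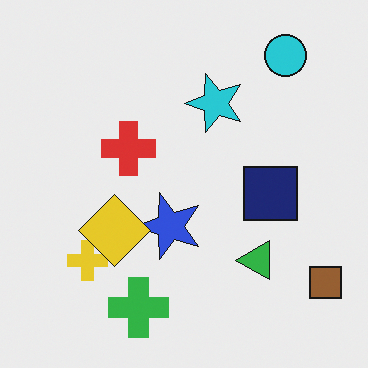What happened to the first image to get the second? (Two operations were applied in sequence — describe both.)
It was transposed (reflected across the top-left ↔ bottom-right diagonal), then overlaid with an additional yellow diamond.

Shapes have swapped their row and column positions — what was in the top-right is now in the bottom-left — a diagonal reflection. A yellow diamond appears in the second image that is absent from the first.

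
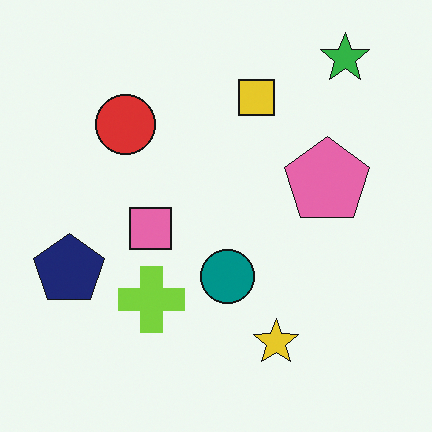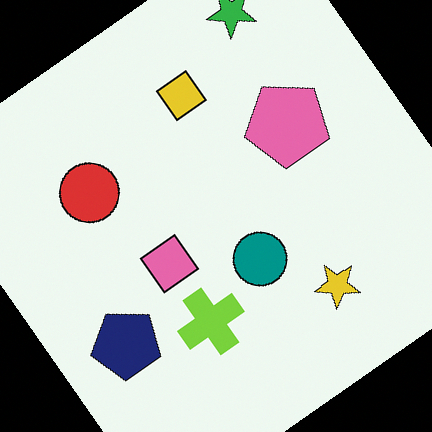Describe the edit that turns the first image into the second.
This is the original image rotated counter-clockwise by a large amount — several tens of degrees.

Every shape is tilted by the same angle and the image corners show triangular fill wedges — a whole-image rotation by a non-right angle.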